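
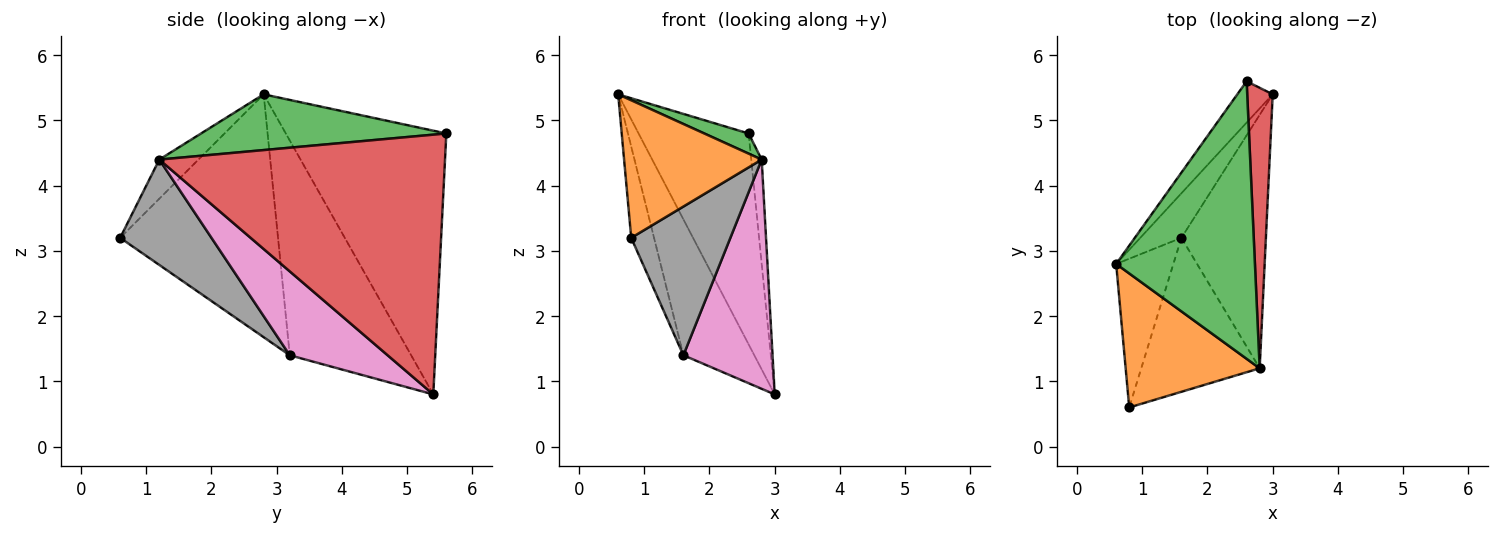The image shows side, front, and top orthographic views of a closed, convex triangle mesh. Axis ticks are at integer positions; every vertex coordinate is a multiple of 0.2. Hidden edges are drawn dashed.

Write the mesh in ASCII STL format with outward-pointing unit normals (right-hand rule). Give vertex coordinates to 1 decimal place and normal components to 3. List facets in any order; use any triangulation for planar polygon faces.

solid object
 facet normal -0.820 0.562 -0.110
  outer loop
   vertex 2.6 5.6 4.8
   vertex 3.0 5.4 0.8
   vertex 0.6 2.8 5.4
  endloop
 endfacet
 facet normal -0.200 -0.702 0.684
  outer loop
   vertex 2.8 1.2 4.4
   vertex 0.6 2.8 5.4
   vertex 0.8 0.6 3.2
  endloop
 endfacet
 facet normal 0.372 -0.067 0.926
  outer loop
   vertex 2.8 1.2 4.4
   vertex 2.6 5.6 4.8
   vertex 0.6 2.8 5.4
  endloop
 endfacet
 facet normal 0.995 0.036 0.098
  outer loop
   vertex 2.8 1.2 4.4
   vertex 3.0 5.4 0.8
   vertex 2.6 5.6 4.8
  endloop
 endfacet
 facet normal -0.852 0.498 -0.163
  outer loop
   vertex 1.6 3.2 1.4
   vertex 0.6 2.8 5.4
   vertex 3.0 5.4 0.8
  endloop
 endfacet
 facet normal -0.964 0.139 -0.227
  outer loop
   vertex 1.6 3.2 1.4
   vertex 0.8 0.6 3.2
   vertex 0.6 2.8 5.4
  endloop
 endfacet
 facet normal 0.593 -0.540 -0.597
  outer loop
   vertex 1.6 3.2 1.4
   vertex 3.0 5.4 0.8
   vertex 2.8 1.2 4.4
  endloop
 endfacet
 facet normal 0.539 -0.585 -0.606
  outer loop
   vertex 1.6 3.2 1.4
   vertex 2.8 1.2 4.4
   vertex 0.8 0.6 3.2
  endloop
 endfacet
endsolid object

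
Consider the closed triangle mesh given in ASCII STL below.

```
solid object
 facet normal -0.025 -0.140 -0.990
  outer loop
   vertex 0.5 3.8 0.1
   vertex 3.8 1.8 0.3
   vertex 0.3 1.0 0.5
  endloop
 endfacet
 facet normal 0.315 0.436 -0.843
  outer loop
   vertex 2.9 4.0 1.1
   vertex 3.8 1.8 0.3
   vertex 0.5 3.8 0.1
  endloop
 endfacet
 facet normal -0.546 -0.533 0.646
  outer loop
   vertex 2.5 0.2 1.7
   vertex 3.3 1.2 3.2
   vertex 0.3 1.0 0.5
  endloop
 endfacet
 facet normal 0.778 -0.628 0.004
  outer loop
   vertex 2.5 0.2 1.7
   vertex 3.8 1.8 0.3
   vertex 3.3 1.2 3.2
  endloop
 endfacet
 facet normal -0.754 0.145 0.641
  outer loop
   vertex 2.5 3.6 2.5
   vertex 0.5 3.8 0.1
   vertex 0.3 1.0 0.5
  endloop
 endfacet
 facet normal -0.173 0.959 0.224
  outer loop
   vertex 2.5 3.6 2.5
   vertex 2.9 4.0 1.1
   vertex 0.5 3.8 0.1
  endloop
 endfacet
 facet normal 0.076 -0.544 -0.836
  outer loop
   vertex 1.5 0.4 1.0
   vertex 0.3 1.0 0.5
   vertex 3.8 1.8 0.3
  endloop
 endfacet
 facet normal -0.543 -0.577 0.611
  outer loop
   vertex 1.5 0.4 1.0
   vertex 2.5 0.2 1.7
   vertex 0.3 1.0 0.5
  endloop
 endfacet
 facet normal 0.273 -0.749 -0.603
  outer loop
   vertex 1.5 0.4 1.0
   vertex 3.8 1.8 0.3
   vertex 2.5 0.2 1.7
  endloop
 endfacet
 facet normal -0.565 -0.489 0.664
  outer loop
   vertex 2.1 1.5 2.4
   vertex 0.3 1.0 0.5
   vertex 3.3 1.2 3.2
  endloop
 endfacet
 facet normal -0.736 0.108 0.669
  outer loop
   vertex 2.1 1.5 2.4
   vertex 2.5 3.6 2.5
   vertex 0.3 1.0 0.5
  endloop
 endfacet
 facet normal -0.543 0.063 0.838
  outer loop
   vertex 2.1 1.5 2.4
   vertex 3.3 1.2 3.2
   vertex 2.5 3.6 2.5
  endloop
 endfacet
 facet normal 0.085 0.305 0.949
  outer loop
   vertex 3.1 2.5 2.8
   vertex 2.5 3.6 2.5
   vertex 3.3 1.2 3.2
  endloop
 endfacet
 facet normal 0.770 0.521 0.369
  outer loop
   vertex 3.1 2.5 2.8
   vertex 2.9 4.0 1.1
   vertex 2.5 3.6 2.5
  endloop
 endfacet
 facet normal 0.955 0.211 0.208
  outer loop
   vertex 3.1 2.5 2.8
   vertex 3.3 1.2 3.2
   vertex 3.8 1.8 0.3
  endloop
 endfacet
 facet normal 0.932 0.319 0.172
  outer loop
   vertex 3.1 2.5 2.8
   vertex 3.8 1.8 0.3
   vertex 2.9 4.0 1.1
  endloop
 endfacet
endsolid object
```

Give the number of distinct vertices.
10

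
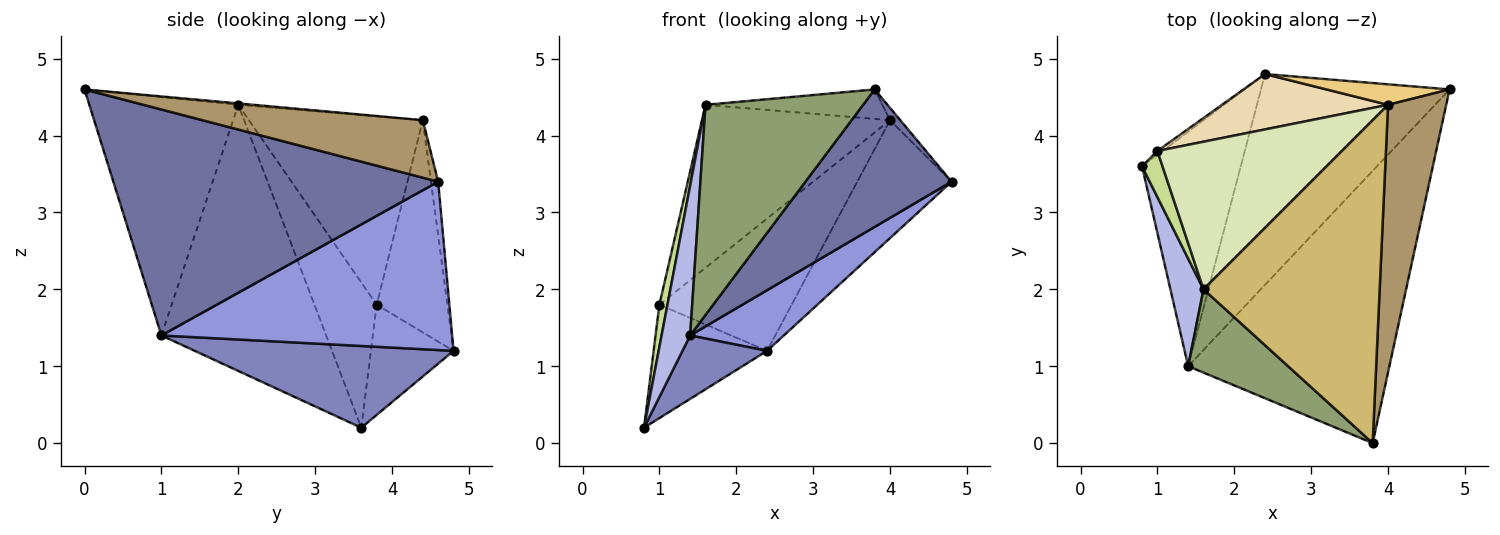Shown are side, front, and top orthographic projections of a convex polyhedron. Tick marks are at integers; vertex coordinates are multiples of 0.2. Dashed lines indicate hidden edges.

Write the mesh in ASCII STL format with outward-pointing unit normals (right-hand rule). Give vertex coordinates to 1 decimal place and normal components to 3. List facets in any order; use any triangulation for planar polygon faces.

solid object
 facet normal 0.708 -0.318 -0.630
  outer loop
   vertex 1.4 1.0 1.4
   vertex 4.8 4.6 3.4
   vertex 3.8 0.0 4.6
  endloop
 endfacet
 facet normal 0.624 -0.204 -0.754
  outer loop
   vertex 1.4 1.0 1.4
   vertex 0.8 3.6 0.2
   vertex 2.4 4.8 1.2
  endloop
 endfacet
 facet normal 0.651 -0.210 -0.729
  outer loop
   vertex 1.4 1.0 1.4
   vertex 2.4 4.8 1.2
   vertex 4.8 4.6 3.4
  endloop
 endfacet
 facet normal -0.978 -0.170 0.122
  outer loop
   vertex 1.4 1.0 1.4
   vertex 1.6 2.0 4.4
   vertex 0.8 3.6 0.2
  endloop
 endfacet
 facet normal -0.660 -0.698 0.277
  outer loop
   vertex 1.4 1.0 1.4
   vertex 3.8 0.0 4.6
   vertex 1.6 2.0 4.4
  endloop
 endfacet
 facet normal -0.589 0.808 -0.027
  outer loop
   vertex 1.0 3.8 1.8
   vertex 2.4 4.8 1.2
   vertex 0.8 3.6 0.2
  endloop
 endfacet
 facet normal -0.982 -0.127 0.139
  outer loop
   vertex 1.0 3.8 1.8
   vertex 0.8 3.6 0.2
   vertex 1.6 2.0 4.4
  endloop
 endfacet
 facet normal -0.565 0.611 0.554
  outer loop
   vertex 4.0 4.4 4.2
   vertex 1.0 3.8 1.8
   vertex 1.6 2.0 4.4
  endloop
 endfacet
 facet normal 0.703 0.033 0.711
  outer loop
   vertex 4.0 4.4 4.2
   vertex 3.8 0.0 4.6
   vertex 4.8 4.6 3.4
  endloop
 endfacet
 facet normal -0.008 0.091 0.996
  outer loop
   vertex 4.0 4.4 4.2
   vertex 1.6 2.0 4.4
   vertex 3.8 0.0 4.6
  endloop
 endfacet
 facet normal -0.075 0.982 0.171
  outer loop
   vertex 4.0 4.4 4.2
   vertex 4.8 4.6 3.4
   vertex 2.4 4.8 1.2
  endloop
 endfacet
 facet normal -0.442 0.827 0.346
  outer loop
   vertex 4.0 4.4 4.2
   vertex 2.4 4.8 1.2
   vertex 1.0 3.8 1.8
  endloop
 endfacet
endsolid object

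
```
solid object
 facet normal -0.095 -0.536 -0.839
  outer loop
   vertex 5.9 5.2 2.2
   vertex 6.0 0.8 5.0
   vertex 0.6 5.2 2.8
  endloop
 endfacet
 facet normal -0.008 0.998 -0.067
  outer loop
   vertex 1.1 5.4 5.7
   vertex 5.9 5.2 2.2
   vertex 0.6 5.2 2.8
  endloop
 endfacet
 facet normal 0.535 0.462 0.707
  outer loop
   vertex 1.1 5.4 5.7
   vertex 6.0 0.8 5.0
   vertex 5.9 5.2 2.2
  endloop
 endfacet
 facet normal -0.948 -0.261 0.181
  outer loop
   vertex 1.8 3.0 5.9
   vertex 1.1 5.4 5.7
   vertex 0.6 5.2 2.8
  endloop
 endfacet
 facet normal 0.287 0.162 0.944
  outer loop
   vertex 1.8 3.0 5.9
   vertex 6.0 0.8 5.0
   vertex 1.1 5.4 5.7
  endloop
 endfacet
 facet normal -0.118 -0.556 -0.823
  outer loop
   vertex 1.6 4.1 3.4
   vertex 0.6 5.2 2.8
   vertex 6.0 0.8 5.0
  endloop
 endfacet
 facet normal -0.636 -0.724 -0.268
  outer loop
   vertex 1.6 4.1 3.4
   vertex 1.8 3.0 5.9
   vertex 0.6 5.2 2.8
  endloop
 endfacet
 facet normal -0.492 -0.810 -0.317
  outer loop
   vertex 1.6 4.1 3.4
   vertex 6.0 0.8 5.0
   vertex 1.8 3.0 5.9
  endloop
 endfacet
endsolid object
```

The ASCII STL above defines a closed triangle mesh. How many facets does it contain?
8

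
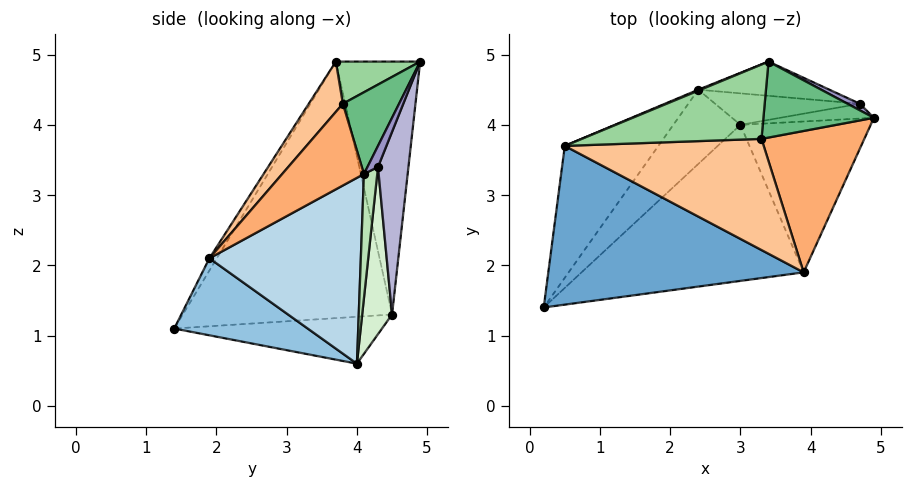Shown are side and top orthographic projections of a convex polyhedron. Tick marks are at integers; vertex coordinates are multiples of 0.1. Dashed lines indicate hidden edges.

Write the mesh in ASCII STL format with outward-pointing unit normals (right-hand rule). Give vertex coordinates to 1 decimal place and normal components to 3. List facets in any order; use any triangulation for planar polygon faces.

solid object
 facet normal -0.025 -0.854 0.519
  outer loop
   vertex 3.9 1.9 2.1
   vertex 0.5 3.7 4.9
   vertex 0.2 1.4 1.1
  endloop
 endfacet
 facet normal 0.289 -0.471 -0.833
  outer loop
   vertex 3.9 1.9 2.1
   vertex 0.2 1.4 1.1
   vertex 3.0 4.0 0.6
  endloop
 endfacet
 facet normal 0.817 -0.059 -0.573
  outer loop
   vertex 3.9 1.9 2.1
   vertex 3.0 4.0 0.6
   vertex 4.9 4.1 3.3
  endloop
 endfacet
 facet normal -0.774 0.567 -0.282
  outer loop
   vertex 2.4 4.5 1.3
   vertex 0.2 1.4 1.1
   vertex 0.5 3.7 4.9
  endloop
 endfacet
 facet normal -0.521 0.418 -0.745
  outer loop
   vertex 2.4 4.5 1.3
   vertex 3.0 4.0 0.6
   vertex 0.2 1.4 1.1
  endloop
 endfacet
 facet normal 0.507 -0.579 0.638
  outer loop
   vertex 3.3 3.8 4.3
   vertex 3.9 1.9 2.1
   vertex 4.9 4.1 3.3
  endloop
 endfacet
 facet normal 0.169 -0.723 0.670
  outer loop
   vertex 3.3 3.8 4.3
   vertex 0.5 3.7 4.9
   vertex 3.9 1.9 2.1
  endloop
 endfacet
 facet normal -0.382 0.924 0.004
  outer loop
   vertex 3.4 4.9 4.9
   vertex 2.4 4.5 1.3
   vertex 0.5 3.7 4.9
  endloop
 endfacet
 facet normal 0.534 -0.442 0.721
  outer loop
   vertex 3.4 4.9 4.9
   vertex 3.3 3.8 4.3
   vertex 4.9 4.1 3.3
  endloop
 endfacet
 facet normal 0.200 -0.483 0.852
  outer loop
   vertex 3.4 4.9 4.9
   vertex 0.5 3.7 4.9
   vertex 3.3 3.8 4.3
  endloop
 endfacet
 facet normal 0.537 0.740 -0.405
  outer loop
   vertex 4.7 4.3 3.4
   vertex 4.9 4.1 3.3
   vertex 3.0 4.0 0.6
  endloop
 endfacet
 facet normal 0.364 0.877 -0.315
  outer loop
   vertex 4.7 4.3 3.4
   vertex 3.0 4.0 0.6
   vertex 2.4 4.5 1.3
  endloop
 endfacet
 facet normal 0.737 0.522 0.430
  outer loop
   vertex 4.7 4.3 3.4
   vertex 3.4 4.9 4.9
   vertex 4.9 4.1 3.3
  endloop
 endfacet
 facet normal 0.241 0.955 -0.173
  outer loop
   vertex 4.7 4.3 3.4
   vertex 2.4 4.5 1.3
   vertex 3.4 4.9 4.9
  endloop
 endfacet
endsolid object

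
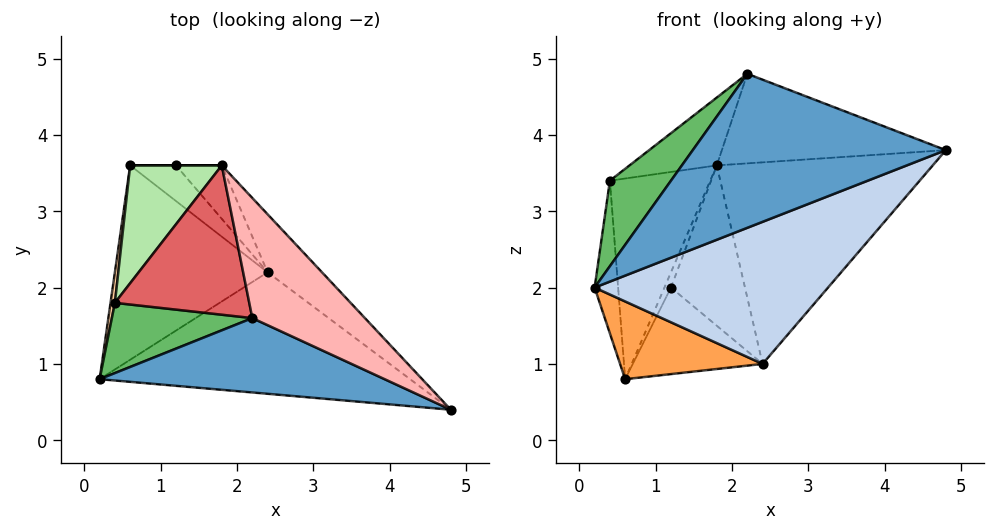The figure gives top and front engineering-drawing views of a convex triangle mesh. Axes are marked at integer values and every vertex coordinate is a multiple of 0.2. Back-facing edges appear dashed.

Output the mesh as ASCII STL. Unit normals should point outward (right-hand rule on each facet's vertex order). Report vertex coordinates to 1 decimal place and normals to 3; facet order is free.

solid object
 facet normal -0.241 -0.874 0.422
  outer loop
   vertex 2.2 1.6 4.8
   vertex 0.2 0.8 2.0
   vertex 4.8 0.4 3.8
  endloop
 endfacet
 facet normal 0.185 -0.747 -0.639
  outer loop
   vertex 2.4 2.2 1.0
   vertex 4.8 0.4 3.8
   vertex 0.2 0.8 2.0
  endloop
 endfacet
 facet normal -0.183 -0.365 -0.913
  outer loop
   vertex 2.4 2.2 1.0
   vertex 0.2 0.8 2.0
   vertex 0.6 3.6 0.8
  endloop
 endfacet
 facet normal -0.988 0.154 0.031
  outer loop
   vertex 0.4 1.8 3.4
   vertex 0.6 3.6 0.8
   vertex 0.2 0.8 2.0
  endloop
 endfacet
 facet normal -0.501 -0.669 0.549
  outer loop
   vertex 0.4 1.8 3.4
   vertex 0.2 0.8 2.0
   vertex 2.2 1.6 4.8
  endloop
 endfacet
 facet normal -0.763 0.557 0.327
  outer loop
   vertex 1.8 3.6 3.6
   vertex 0.6 3.6 0.8
   vertex 0.4 1.8 3.4
  endloop
 endfacet
 facet normal -0.552 0.345 0.759
  outer loop
   vertex 1.8 3.6 3.6
   vertex 0.4 1.8 3.4
   vertex 2.2 1.6 4.8
  endloop
 endfacet
 facet normal 0.504 0.516 0.692
  outer loop
   vertex 1.8 3.6 3.6
   vertex 2.2 1.6 4.8
   vertex 4.8 0.4 3.8
  endloop
 endfacet
 facet normal 0.722 0.665 -0.191
  outer loop
   vertex 1.8 3.6 3.6
   vertex 4.8 0.4 3.8
   vertex 2.4 2.2 1.0
  endloop
 endfacet
 facet normal 0.606 0.736 -0.303
  outer loop
   vertex 1.2 3.6 2.0
   vertex 2.4 2.2 1.0
   vertex 0.6 3.6 0.8
  endloop
 endfacet
 facet normal 0.000 1.000 0.000
  outer loop
   vertex 1.2 3.6 2.0
   vertex 0.6 3.6 0.8
   vertex 1.8 3.6 3.6
  endloop
 endfacet
 facet normal 0.645 0.725 -0.242
  outer loop
   vertex 1.2 3.6 2.0
   vertex 1.8 3.6 3.6
   vertex 2.4 2.2 1.0
  endloop
 endfacet
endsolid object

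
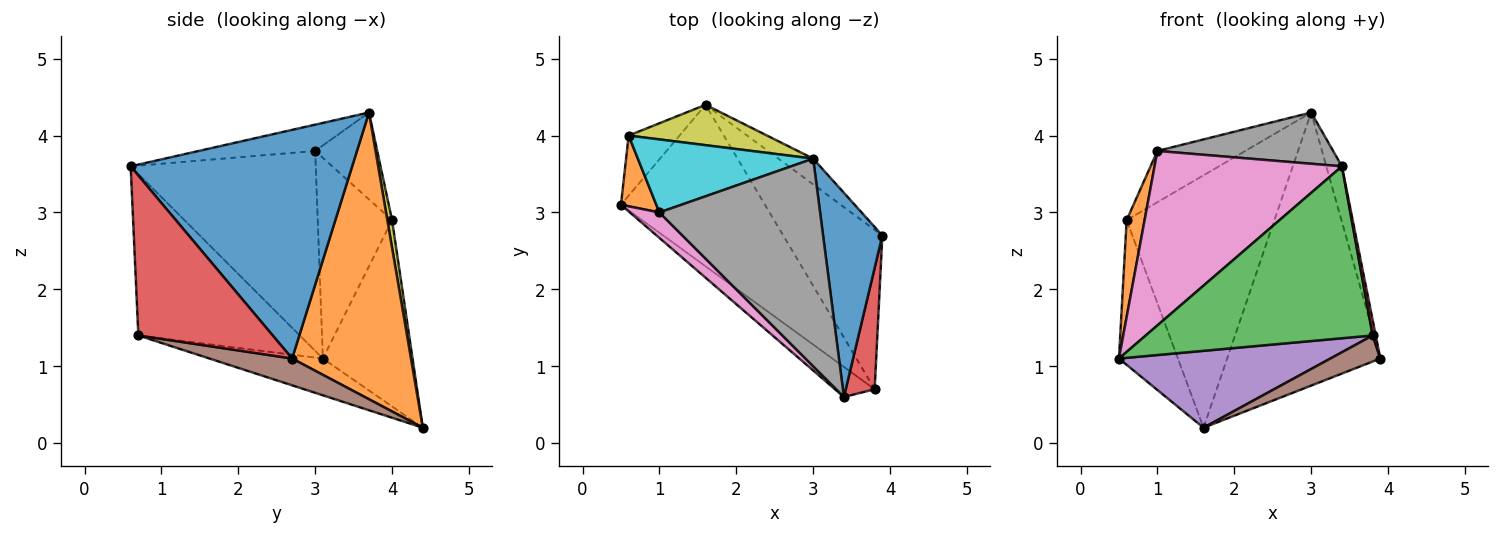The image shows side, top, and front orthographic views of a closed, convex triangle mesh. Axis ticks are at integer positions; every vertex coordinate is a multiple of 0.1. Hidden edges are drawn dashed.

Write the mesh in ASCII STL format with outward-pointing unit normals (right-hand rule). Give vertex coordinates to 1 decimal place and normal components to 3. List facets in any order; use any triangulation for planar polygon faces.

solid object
 facet normal 0.966 0.068 0.250
  outer loop
   vertex 3.0 3.7 4.3
   vertex 3.4 0.6 3.6
   vertex 3.9 2.7 1.1
  endloop
 endfacet
 facet normal 0.611 0.788 -0.074
  outer loop
   vertex 1.6 4.4 0.2
   vertex 3.0 3.7 4.3
   vertex 3.9 2.7 1.1
  endloop
 endfacet
 facet normal -0.574 -0.807 -0.141
  outer loop
   vertex 3.8 0.7 1.4
   vertex 3.4 0.6 3.6
   vertex 0.5 3.1 1.1
  endloop
 endfacet
 facet normal 0.984 -0.023 0.178
  outer loop
   vertex 3.8 0.7 1.4
   vertex 3.9 2.7 1.1
   vertex 3.4 0.6 3.6
  endloop
 endfacet
 facet normal -0.225 -0.419 -0.880
  outer loop
   vertex 3.8 0.7 1.4
   vertex 0.5 3.1 1.1
   vertex 1.6 4.4 0.2
  endloop
 endfacet
 facet normal 0.258 -0.156 -0.954
  outer loop
   vertex 3.8 0.7 1.4
   vertex 1.6 4.4 0.2
   vertex 3.9 2.7 1.1
  endloop
 endfacet
 facet normal -0.699 -0.708 0.103
  outer loop
   vertex 1.0 3.0 3.8
   vertex 0.5 3.1 1.1
   vertex 3.4 0.6 3.6
  endloop
 endfacet
 facet normal -0.157 -0.237 0.959
  outer loop
   vertex 1.0 3.0 3.8
   vertex 3.4 0.6 3.6
   vertex 3.0 3.7 4.3
  endloop
 endfacet
 facet normal 0.031 0.987 0.158
  outer loop
   vertex 0.6 4.0 2.9
   vertex 3.0 3.7 4.3
   vertex 1.6 4.4 0.2
  endloop
 endfacet
 facet normal -0.376 0.532 0.759
  outer loop
   vertex 0.6 4.0 2.9
   vertex 1.0 3.0 3.8
   vertex 3.0 3.7 4.3
  endloop
 endfacet
 facet normal -0.815 0.535 -0.222
  outer loop
   vertex 0.6 4.0 2.9
   vertex 1.6 4.4 0.2
   vertex 0.5 3.1 1.1
  endloop
 endfacet
 facet normal -0.958 -0.231 0.169
  outer loop
   vertex 0.6 4.0 2.9
   vertex 0.5 3.1 1.1
   vertex 1.0 3.0 3.8
  endloop
 endfacet
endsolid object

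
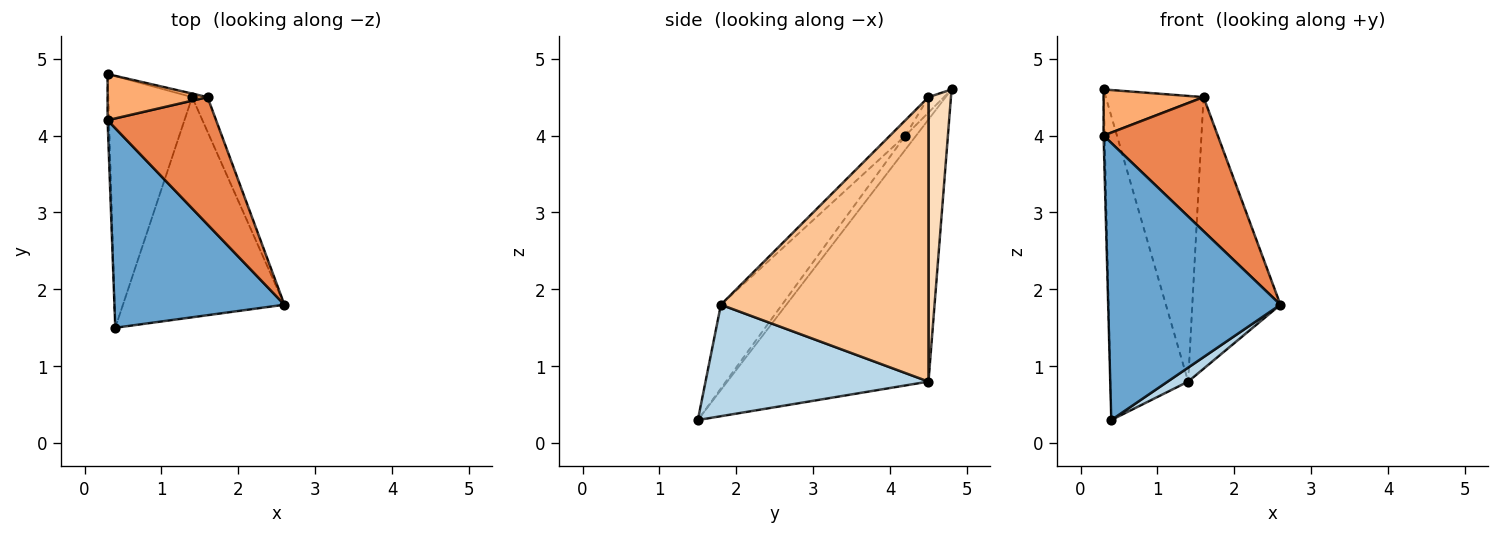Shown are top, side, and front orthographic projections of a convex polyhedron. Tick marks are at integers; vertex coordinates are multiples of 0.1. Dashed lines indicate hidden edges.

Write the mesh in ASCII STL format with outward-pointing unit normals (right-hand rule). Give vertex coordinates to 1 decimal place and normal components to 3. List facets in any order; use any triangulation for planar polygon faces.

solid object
 facet normal -0.277 -0.780 0.562
  outer loop
   vertex 0.4 1.5 0.3
   vertex 2.6 1.8 1.8
   vertex 0.3 4.2 4.0
  endloop
 endfacet
 facet normal -0.990 0.099 -0.099
  outer loop
   vertex 0.3 4.8 4.6
   vertex 0.4 1.5 0.3
   vertex 0.3 4.2 4.0
  endloop
 endfacet
 facet normal 0.567 -0.052 -0.822
  outer loop
   vertex 1.4 4.5 0.8
   vertex 2.6 1.8 1.8
   vertex 0.4 1.5 0.3
  endloop
 endfacet
 facet normal -0.894 0.346 -0.286
  outer loop
   vertex 1.4 4.5 0.8
   vertex 0.4 1.5 0.3
   vertex 0.3 4.8 4.6
  endloop
 endfacet
 facet normal -0.097 -0.722 0.686
  outer loop
   vertex 1.6 4.5 4.5
   vertex 0.3 4.2 4.0
   vertex 2.6 1.8 1.8
  endloop
 endfacet
 facet normal -0.108 -0.703 0.703
  outer loop
   vertex 1.6 4.5 4.5
   vertex 0.3 4.8 4.6
   vertex 0.3 4.2 4.0
  endloop
 endfacet
 facet normal 0.919 0.390 -0.050
  outer loop
   vertex 1.6 4.5 4.5
   vertex 2.6 1.8 1.8
   vertex 1.4 4.5 0.8
  endloop
 endfacet
 facet normal 0.224 0.975 -0.012
  outer loop
   vertex 1.6 4.5 4.5
   vertex 1.4 4.5 0.8
   vertex 0.3 4.8 4.6
  endloop
 endfacet
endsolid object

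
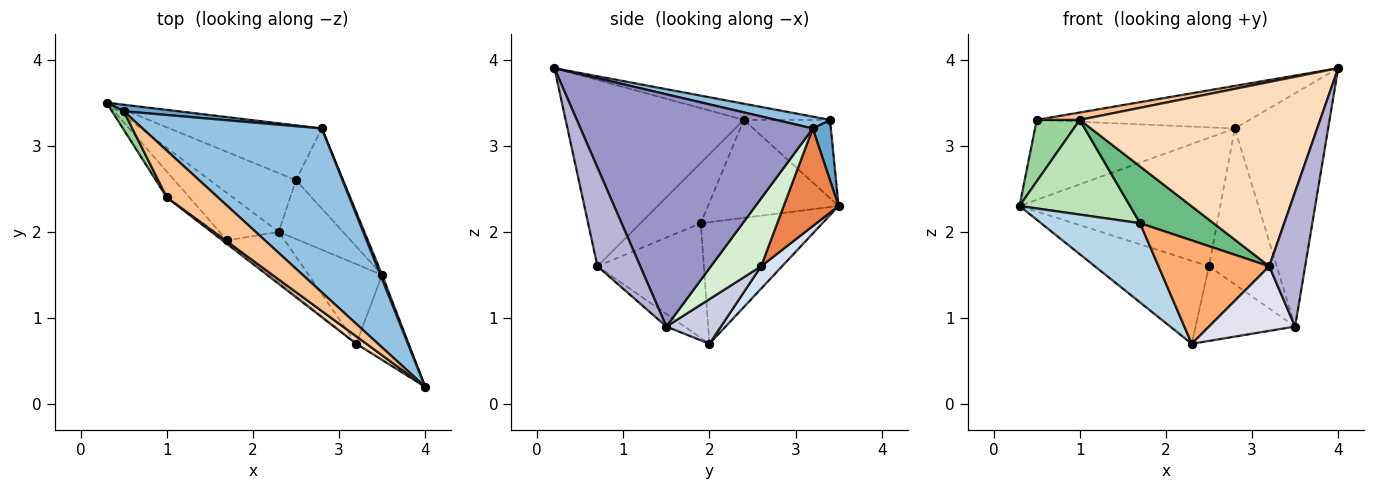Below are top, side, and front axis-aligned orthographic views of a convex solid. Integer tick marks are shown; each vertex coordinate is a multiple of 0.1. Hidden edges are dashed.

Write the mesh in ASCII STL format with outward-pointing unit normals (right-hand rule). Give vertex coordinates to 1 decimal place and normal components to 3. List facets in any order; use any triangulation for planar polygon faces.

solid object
 facet normal 0.090 0.993 0.081
  outer loop
   vertex 2.8 3.2 3.2
   vertex 0.3 3.5 2.3
   vertex 0.5 3.4 3.3
  endloop
 endfacet
 facet normal 0.064 0.251 0.966
  outer loop
   vertex 2.8 3.2 3.2
   vertex 0.5 3.4 3.3
   vertex 4.0 0.2 3.9
  endloop
 endfacet
 facet normal -0.726 -0.591 -0.353
  outer loop
   vertex 1.7 1.9 2.1
   vertex 0.3 3.5 2.3
   vertex 2.3 2.0 0.7
  endloop
 endfacet
 facet normal 0.149 0.807 -0.571
  outer loop
   vertex 2.5 2.6 1.6
   vertex 2.3 2.0 0.7
   vertex 0.3 3.5 2.3
  endloop
 endfacet
 facet normal 0.244 0.892 -0.380
  outer loop
   vertex 2.5 2.6 1.6
   vertex 0.3 3.5 2.3
   vertex 2.8 3.2 3.2
  endloop
 endfacet
 facet normal -0.654 -0.681 -0.329
  outer loop
   vertex 3.2 0.7 1.6
   vertex 1.7 1.9 2.1
   vertex 2.3 2.0 0.7
  endloop
 endfacet
 facet normal -0.298 -0.149 0.943
  outer loop
   vertex 1.0 2.4 3.3
   vertex 4.0 0.2 3.9
   vertex 0.5 3.4 3.3
  endloop
 endfacet
 facet normal -0.595 -0.803 0.033
  outer loop
   vertex 1.0 2.4 3.3
   vertex 3.2 0.7 1.6
   vertex 4.0 0.2 3.9
  endloop
 endfacet
 facet normal -0.634 -0.772 -0.048
  outer loop
   vertex 1.0 2.4 3.3
   vertex 1.7 1.9 2.1
   vertex 3.2 0.7 1.6
  endloop
 endfacet
 facet normal -0.886 -0.443 0.133
  outer loop
   vertex 1.0 2.4 3.3
   vertex 0.5 3.4 3.3
   vertex 0.3 3.5 2.3
  endloop
 endfacet
 facet normal -0.752 -0.636 -0.173
  outer loop
   vertex 1.0 2.4 3.3
   vertex 0.3 3.5 2.3
   vertex 1.7 1.9 2.1
  endloop
 endfacet
 facet normal 0.550 0.743 -0.382
  outer loop
   vertex 3.5 1.5 0.9
   vertex 2.5 2.6 1.6
   vertex 2.8 3.2 3.2
  endloop
 endfacet
 facet normal 0.928 0.373 0.007
  outer loop
   vertex 3.5 1.5 0.9
   vertex 2.8 3.2 3.2
   vertex 4.0 0.2 3.9
  endloop
 endfacet
 facet normal 0.710 -0.595 -0.376
  outer loop
   vertex 3.5 1.5 0.9
   vertex 4.0 0.2 3.9
   vertex 3.2 0.7 1.6
  endloop
 endfacet
 facet normal 0.395 0.721 -0.569
  outer loop
   vertex 3.5 1.5 0.9
   vertex 2.3 2.0 0.7
   vertex 2.5 2.6 1.6
  endloop
 endfacet
 facet normal -0.132 -0.624 -0.770
  outer loop
   vertex 3.5 1.5 0.9
   vertex 3.2 0.7 1.6
   vertex 2.3 2.0 0.7
  endloop
 endfacet
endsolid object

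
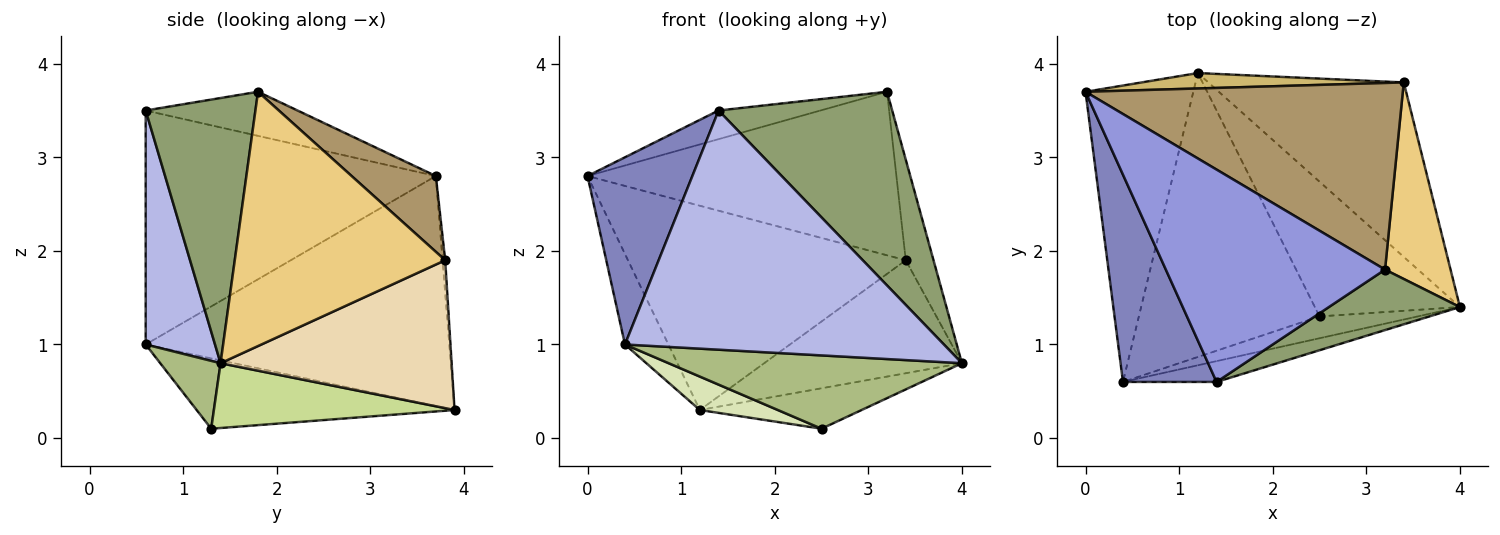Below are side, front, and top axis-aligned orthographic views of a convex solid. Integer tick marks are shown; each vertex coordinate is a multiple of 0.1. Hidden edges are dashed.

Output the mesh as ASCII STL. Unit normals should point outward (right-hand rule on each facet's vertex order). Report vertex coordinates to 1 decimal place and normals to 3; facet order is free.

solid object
 facet normal -0.898 0.128 -0.421
  outer loop
   vertex 1.2 3.9 0.3
   vertex 0.4 0.6 1.0
   vertex 0.0 3.7 2.8
  endloop
 endfacet
 facet normal -0.880 -0.318 0.352
  outer loop
   vertex 1.4 0.6 3.5
   vertex 0.0 3.7 2.8
   vertex 0.4 0.6 1.0
  endloop
 endfacet
 facet normal -0.195 0.131 0.972
  outer loop
   vertex 1.4 0.6 3.5
   vertex 3.2 1.8 3.7
   vertex 0.0 3.7 2.8
  endloop
 endfacet
 facet normal 0.212 -0.974 -0.085
  outer loop
   vertex 1.4 0.6 3.5
   vertex 0.4 0.6 1.0
   vertex 4.0 1.4 0.8
  endloop
 endfacet
 facet normal 0.517 -0.817 0.255
  outer loop
   vertex 1.4 0.6 3.5
   vertex 4.0 1.4 0.8
   vertex 3.2 1.8 3.7
  endloop
 endfacet
 facet normal 0.193 -0.940 -0.280
  outer loop
   vertex 2.5 1.3 0.1
   vertex 4.0 1.4 0.8
   vertex 0.4 0.6 1.0
  endloop
 endfacet
 facet normal 0.393 0.264 -0.881
  outer loop
   vertex 2.5 1.3 0.1
   vertex 1.2 3.9 0.3
   vertex 4.0 1.4 0.8
  endloop
 endfacet
 facet normal -0.361 -0.109 -0.926
  outer loop
   vertex 2.5 1.3 0.1
   vertex 0.4 0.6 1.0
   vertex 1.2 3.9 0.3
  endloop
 endfacet
 facet normal 0.177 0.649 0.740
  outer loop
   vertex 3.4 3.8 1.9
   vertex 0.0 3.7 2.8
   vertex 3.2 1.8 3.7
  endloop
 endfacet
 facet normal -0.009 0.997 0.075
  outer loop
   vertex 3.4 3.8 1.9
   vertex 1.2 3.9 0.3
   vertex 0.0 3.7 2.8
  endloop
 endfacet
 facet normal 0.961 0.127 0.248
  outer loop
   vertex 3.4 3.8 1.9
   vertex 3.2 1.8 3.7
   vertex 4.0 1.4 0.8
  endloop
 endfacet
 facet normal 0.536 0.459 -0.709
  outer loop
   vertex 3.4 3.8 1.9
   vertex 4.0 1.4 0.8
   vertex 1.2 3.9 0.3
  endloop
 endfacet
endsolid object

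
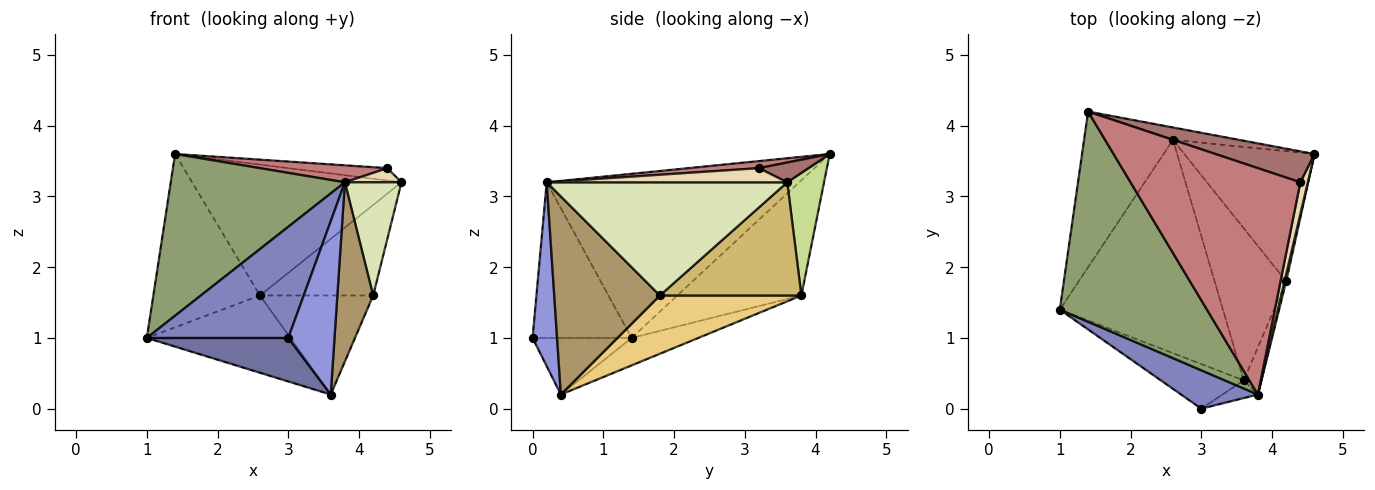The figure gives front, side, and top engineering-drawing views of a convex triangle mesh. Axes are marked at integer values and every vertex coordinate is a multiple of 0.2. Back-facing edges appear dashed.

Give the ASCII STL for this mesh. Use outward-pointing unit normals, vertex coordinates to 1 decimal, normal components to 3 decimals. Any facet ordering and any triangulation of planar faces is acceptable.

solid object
 facet normal -0.439 -0.627 -0.643
  outer loop
   vertex 3.6 0.4 0.2
   vertex 3.0 0.0 1.0
   vertex 1.0 1.4 1.0
  endloop
 endfacet
 facet normal -0.552 -0.788 0.272
  outer loop
   vertex 3.8 0.2 3.2
   vertex 1.0 1.4 1.0
   vertex 3.0 0.0 1.0
  endloop
 endfacet
 facet normal 0.467 -0.880 -0.090
  outer loop
   vertex 3.8 0.2 3.2
   vertex 3.0 0.0 1.0
   vertex 3.6 0.4 0.2
  endloop
 endfacet
 facet normal -0.156 0.336 -0.929
  outer loop
   vertex 2.6 3.8 1.6
   vertex 3.6 0.4 0.2
   vertex 1.0 1.4 1.0
  endloop
 endfacet
 facet normal -0.662 -0.457 0.594
  outer loop
   vertex 1.4 4.2 3.6
   vertex 1.0 1.4 1.0
   vertex 3.8 0.2 3.2
  endloop
 endfacet
 facet normal -0.654 0.563 -0.505
  outer loop
   vertex 1.4 4.2 3.6
   vertex 2.6 3.8 1.6
   vertex 1.0 1.4 1.0
  endloop
 endfacet
 facet normal 0.172 0.981 -0.093
  outer loop
   vertex 1.4 4.2 3.6
   vertex 4.6 3.6 3.2
   vertex 2.6 3.8 1.6
  endloop
 endfacet
 facet normal 0.973 -0.229 0.014
  outer loop
   vertex 4.2 1.8 1.6
   vertex 4.6 3.6 3.2
   vertex 3.8 0.2 3.2
  endloop
 endfacet
 facet normal 0.944 -0.320 -0.084
  outer loop
   vertex 4.2 1.8 1.6
   vertex 3.8 0.2 3.2
   vertex 3.6 0.4 0.2
  endloop
 endfacet
 facet normal 0.581 0.465 -0.668
  outer loop
   vertex 4.2 1.8 1.6
   vertex 2.6 3.8 1.6
   vertex 4.6 3.6 3.2
  endloop
 endfacet
 facet normal 0.563 0.451 -0.692
  outer loop
   vertex 4.2 1.8 1.6
   vertex 3.6 0.4 0.2
   vertex 2.6 3.8 1.6
  endloop
 endfacet
 facet normal 0.865 -0.204 0.458
  outer loop
   vertex 4.4 3.2 3.4
   vertex 3.8 0.2 3.2
   vertex 4.6 3.6 3.2
  endloop
 endfacet
 facet normal 0.183 0.365 0.913
  outer loop
   vertex 4.4 3.2 3.4
   vertex 4.6 3.6 3.2
   vertex 1.4 4.2 3.6
  endloop
 endfacet
 facet normal 0.042 -0.075 0.996
  outer loop
   vertex 4.4 3.2 3.4
   vertex 1.4 4.2 3.6
   vertex 3.8 0.2 3.2
  endloop
 endfacet
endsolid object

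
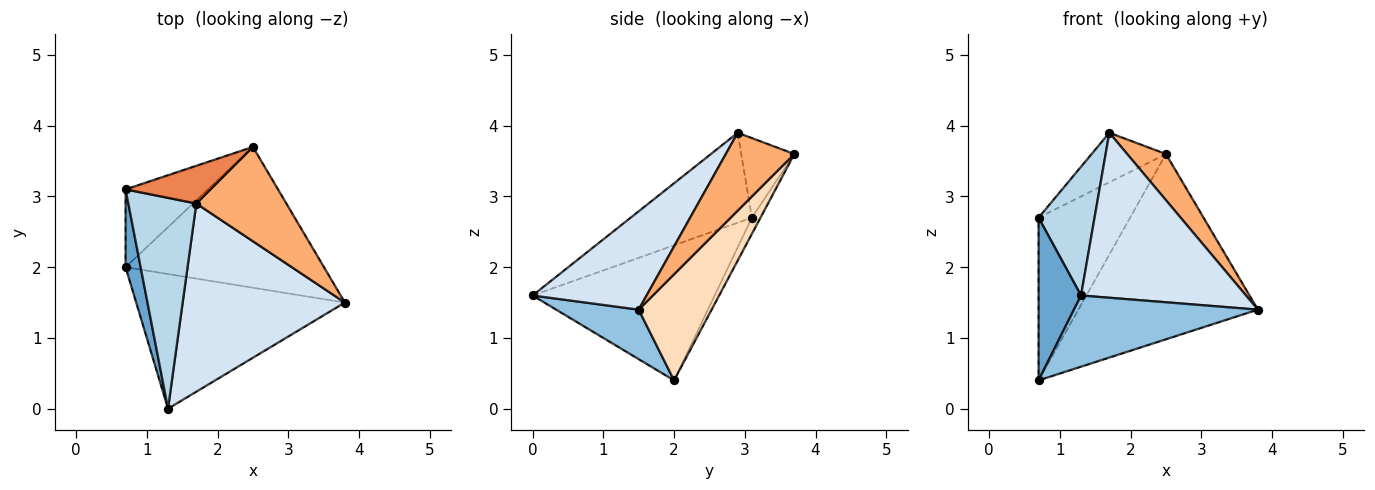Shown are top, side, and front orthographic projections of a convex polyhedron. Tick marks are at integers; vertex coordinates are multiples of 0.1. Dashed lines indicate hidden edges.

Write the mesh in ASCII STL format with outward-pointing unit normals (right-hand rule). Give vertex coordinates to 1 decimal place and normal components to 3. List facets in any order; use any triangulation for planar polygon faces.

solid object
 facet normal -0.968 -0.226 0.108
  outer loop
   vertex 0.7 2.0 0.4
   vertex 1.3 0.0 1.6
   vertex 0.7 3.1 2.7
  endloop
 endfacet
 facet normal 0.205 -0.458 -0.865
  outer loop
   vertex 0.7 2.0 0.4
   vertex 3.8 1.5 1.4
   vertex 1.3 0.0 1.6
  endloop
 endfacet
 facet normal -0.748 -0.346 0.566
  outer loop
   vertex 1.7 2.9 3.9
   vertex 0.7 3.1 2.7
   vertex 1.3 0.0 1.6
  endloop
 endfacet
 facet normal 0.415 -0.600 0.684
  outer loop
   vertex 1.7 2.9 3.9
   vertex 1.3 0.0 1.6
   vertex 3.8 1.5 1.4
  endloop
 endfacet
 facet normal -0.494 0.692 0.527
  outer loop
   vertex 2.5 3.7 3.6
   vertex 0.7 3.1 2.7
   vertex 1.7 2.9 3.9
  endloop
 endfacet
 facet normal 0.613 -0.347 0.710
  outer loop
   vertex 2.5 3.7 3.6
   vertex 1.7 2.9 3.9
   vertex 3.8 1.5 1.4
  endloop
 endfacet
 facet normal -0.085 0.899 -0.430
  outer loop
   vertex 2.5 3.7 3.6
   vertex 0.7 2.0 0.4
   vertex 0.7 3.1 2.7
  endloop
 endfacet
 facet normal 0.308 0.758 -0.576
  outer loop
   vertex 2.5 3.7 3.6
   vertex 3.8 1.5 1.4
   vertex 0.7 2.0 0.4
  endloop
 endfacet
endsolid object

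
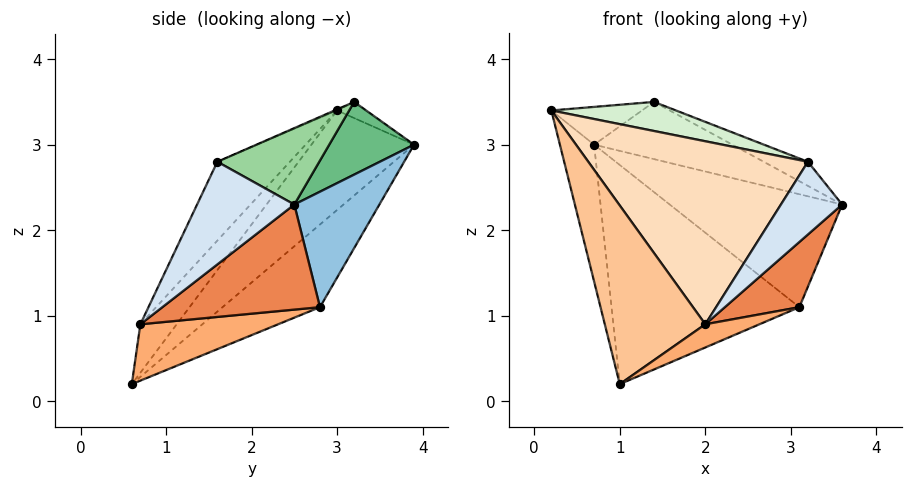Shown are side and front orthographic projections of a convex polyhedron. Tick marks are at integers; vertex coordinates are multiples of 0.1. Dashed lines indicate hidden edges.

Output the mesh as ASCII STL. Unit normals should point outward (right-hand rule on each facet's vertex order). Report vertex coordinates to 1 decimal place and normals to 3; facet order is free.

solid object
 facet normal -0.857 0.286 -0.429
  outer loop
   vertex 0.7 3.9 3.0
   vertex 1.0 0.6 0.2
   vertex 0.2 3.0 3.4
  endloop
 endfacet
 facet normal 0.442 0.896 0.040
  outer loop
   vertex 3.1 2.8 1.1
   vertex 0.7 3.9 3.0
   vertex 3.6 2.5 2.3
  endloop
 endfacet
 facet normal -0.310 0.598 -0.739
  outer loop
   vertex 3.1 2.8 1.1
   vertex 1.0 0.6 0.2
   vertex 0.7 3.9 3.0
  endloop
 endfacet
 facet normal 0.814 -0.513 -0.271
  outer loop
   vertex 2.0 0.7 0.9
   vertex 3.6 2.5 2.3
   vertex 3.2 1.6 2.8
  endloop
 endfacet
 facet normal 0.814 -0.385 -0.435
  outer loop
   vertex 2.0 0.7 0.9
   vertex 3.1 2.8 1.1
   vertex 3.6 2.5 2.3
  endloop
 endfacet
 facet normal 0.574 -0.226 -0.787
  outer loop
   vertex 2.0 0.7 0.9
   vertex 1.0 0.6 0.2
   vertex 3.1 2.8 1.1
  endloop
 endfacet
 facet normal -0.289 -0.799 0.527
  outer loop
   vertex 2.0 0.7 0.9
   vertex 0.2 3.0 3.4
   vertex 1.0 0.6 0.2
  endloop
 endfacet
 facet normal -0.263 -0.797 0.544
  outer loop
   vertex 2.0 0.7 0.9
   vertex 3.2 1.6 2.8
   vertex 0.2 3.0 3.4
  endloop
 endfacet
 facet normal 0.475 0.774 0.419
  outer loop
   vertex 1.4 3.2 3.5
   vertex 3.6 2.5 2.3
   vertex 0.7 3.9 3.0
  endloop
 endfacet
 facet normal 0.521 0.226 0.823
  outer loop
   vertex 1.4 3.2 3.5
   vertex 3.2 1.6 2.8
   vertex 3.6 2.5 2.3
  endloop
 endfacet
 facet normal -0.151 0.470 0.870
  outer loop
   vertex 1.4 3.2 3.5
   vertex 0.7 3.9 3.0
   vertex 0.2 3.0 3.4
  endloop
 endfacet
 facet normal -0.008 -0.408 0.913
  outer loop
   vertex 1.4 3.2 3.5
   vertex 0.2 3.0 3.4
   vertex 3.2 1.6 2.8
  endloop
 endfacet
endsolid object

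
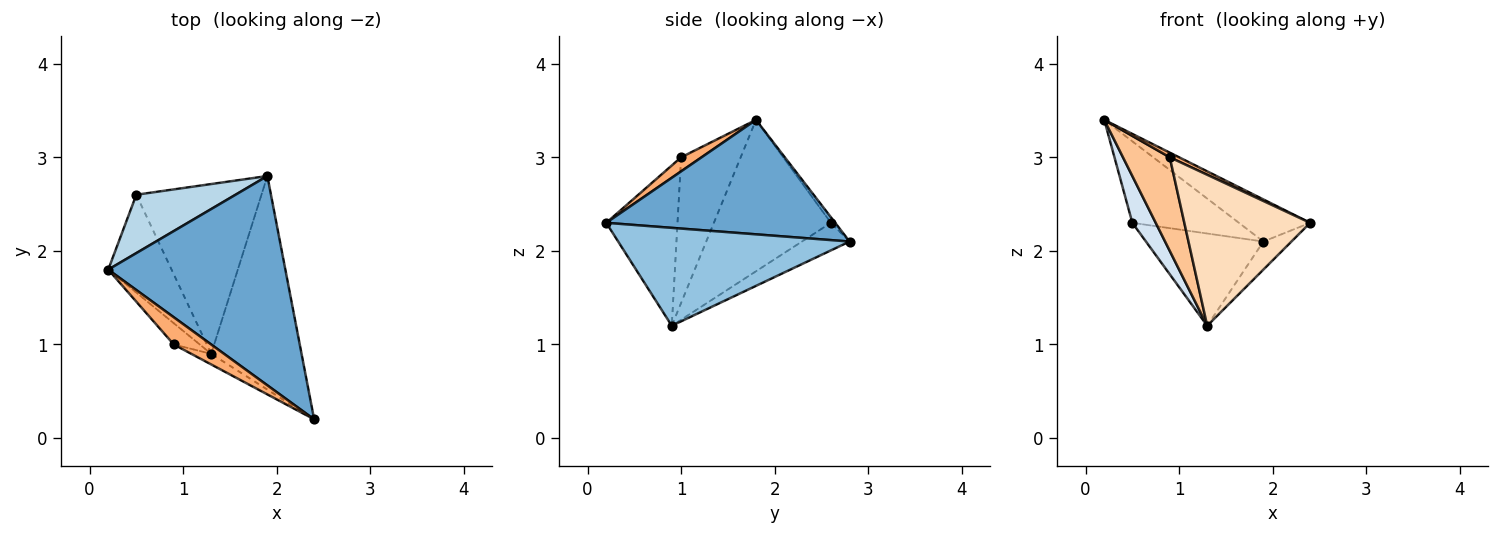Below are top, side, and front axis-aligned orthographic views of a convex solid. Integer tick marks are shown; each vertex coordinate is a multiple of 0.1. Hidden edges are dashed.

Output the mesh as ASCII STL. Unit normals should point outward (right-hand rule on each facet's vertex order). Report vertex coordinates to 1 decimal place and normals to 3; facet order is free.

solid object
 facet normal 0.535 0.167 0.828
  outer loop
   vertex 1.9 2.8 2.1
   vertex 0.2 1.8 3.4
   vertex 2.4 0.2 2.3
  endloop
 endfacet
 facet normal 0.732 0.089 -0.675
  outer loop
   vertex 1.3 0.9 1.2
   vertex 1.9 2.8 2.1
   vertex 2.4 0.2 2.3
  endloop
 endfacet
 facet normal -0.033 0.813 0.582
  outer loop
   vertex 0.5 2.6 2.3
   vertex 0.2 1.8 3.4
   vertex 1.9 2.8 2.1
  endloop
 endfacet
 facet normal -0.907 -0.181 -0.379
  outer loop
   vertex 0.5 2.6 2.3
   vertex 1.3 0.9 1.2
   vertex 0.2 1.8 3.4
  endloop
 endfacet
 facet normal -0.190 0.469 -0.863
  outer loop
   vertex 0.5 2.6 2.3
   vertex 1.9 2.8 2.1
   vertex 1.3 0.9 1.2
  endloop
 endfacet
 facet normal 0.347 -0.159 0.924
  outer loop
   vertex 0.9 1.0 3.0
   vertex 2.4 0.2 2.3
   vertex 0.2 1.8 3.4
  endloop
 endfacet
 facet normal -0.779 -0.612 -0.139
  outer loop
   vertex 0.9 1.0 3.0
   vertex 0.2 1.8 3.4
   vertex 1.3 0.9 1.2
  endloop
 endfacet
 facet normal -0.492 -0.869 -0.061
  outer loop
   vertex 0.9 1.0 3.0
   vertex 1.3 0.9 1.2
   vertex 2.4 0.2 2.3
  endloop
 endfacet
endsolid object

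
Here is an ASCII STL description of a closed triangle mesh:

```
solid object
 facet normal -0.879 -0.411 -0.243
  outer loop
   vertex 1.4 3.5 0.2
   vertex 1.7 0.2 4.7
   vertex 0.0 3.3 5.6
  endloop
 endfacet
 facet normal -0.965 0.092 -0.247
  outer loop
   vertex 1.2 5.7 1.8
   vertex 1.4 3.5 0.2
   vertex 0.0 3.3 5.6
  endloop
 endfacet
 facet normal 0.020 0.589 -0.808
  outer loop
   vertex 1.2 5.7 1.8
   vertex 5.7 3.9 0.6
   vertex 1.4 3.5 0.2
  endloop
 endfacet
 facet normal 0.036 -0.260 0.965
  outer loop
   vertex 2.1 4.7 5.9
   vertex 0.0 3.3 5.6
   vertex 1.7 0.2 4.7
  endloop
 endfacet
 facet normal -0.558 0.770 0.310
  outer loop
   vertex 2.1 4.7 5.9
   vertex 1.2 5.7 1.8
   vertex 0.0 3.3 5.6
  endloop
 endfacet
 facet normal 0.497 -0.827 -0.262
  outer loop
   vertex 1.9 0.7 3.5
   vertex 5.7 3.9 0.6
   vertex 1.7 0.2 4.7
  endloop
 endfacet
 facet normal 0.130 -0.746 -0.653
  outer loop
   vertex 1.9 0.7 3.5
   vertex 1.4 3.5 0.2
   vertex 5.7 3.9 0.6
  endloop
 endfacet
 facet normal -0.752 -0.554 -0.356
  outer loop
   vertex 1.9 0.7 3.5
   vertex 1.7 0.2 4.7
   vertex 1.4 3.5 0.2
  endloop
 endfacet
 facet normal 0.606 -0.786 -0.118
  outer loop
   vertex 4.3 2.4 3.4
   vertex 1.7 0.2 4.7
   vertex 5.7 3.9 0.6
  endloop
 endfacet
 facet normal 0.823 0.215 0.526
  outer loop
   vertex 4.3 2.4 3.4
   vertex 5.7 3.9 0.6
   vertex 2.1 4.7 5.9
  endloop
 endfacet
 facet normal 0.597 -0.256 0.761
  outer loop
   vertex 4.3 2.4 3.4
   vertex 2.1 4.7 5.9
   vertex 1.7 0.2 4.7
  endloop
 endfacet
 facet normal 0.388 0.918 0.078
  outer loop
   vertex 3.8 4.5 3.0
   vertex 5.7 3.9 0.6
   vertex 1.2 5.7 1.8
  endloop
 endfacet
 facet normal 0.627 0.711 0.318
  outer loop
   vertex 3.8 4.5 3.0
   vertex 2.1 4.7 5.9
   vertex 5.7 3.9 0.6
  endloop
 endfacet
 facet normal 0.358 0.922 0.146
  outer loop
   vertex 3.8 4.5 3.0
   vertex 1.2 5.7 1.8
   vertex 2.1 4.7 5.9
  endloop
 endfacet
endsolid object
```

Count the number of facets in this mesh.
14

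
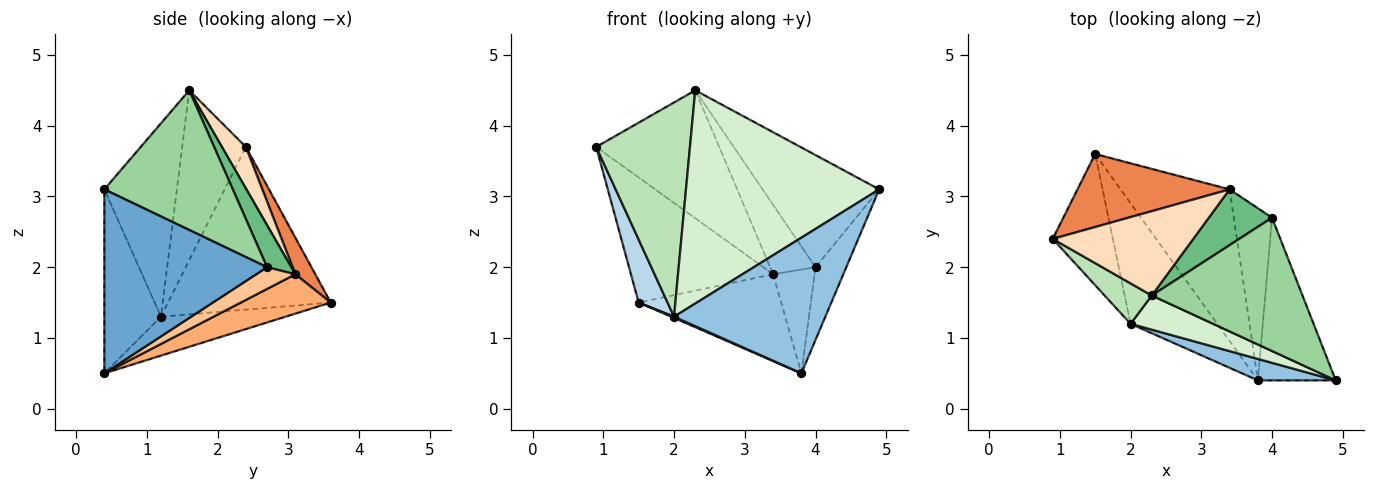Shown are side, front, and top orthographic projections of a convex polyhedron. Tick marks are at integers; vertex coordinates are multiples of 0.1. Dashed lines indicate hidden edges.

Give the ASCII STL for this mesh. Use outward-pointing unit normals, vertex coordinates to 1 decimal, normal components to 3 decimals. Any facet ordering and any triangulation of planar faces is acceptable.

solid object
 facet normal 0.907 0.171 -0.384
  outer loop
   vertex 4.0 2.7 2.0
   vertex 4.9 0.4 3.1
   vertex 3.8 0.4 0.5
  endloop
 endfacet
 facet normal -0.347 -0.926 0.147
  outer loop
   vertex 2.0 1.2 1.3
   vertex 3.8 0.4 0.5
   vertex 4.9 0.4 3.1
  endloop
 endfacet
 facet normal -0.925 -0.164 -0.342
  outer loop
   vertex 2.0 1.2 1.3
   vertex 0.9 2.4 3.7
   vertex 1.5 3.6 1.5
  endloop
 endfacet
 facet normal -0.410 -0.009 -0.912
  outer loop
   vertex 2.0 1.2 1.3
   vertex 1.5 3.6 1.5
   vertex 3.8 0.4 0.5
  endloop
 endfacet
 facet normal 0.120 0.857 0.500
  outer loop
   vertex 3.4 3.1 1.9
   vertex 1.5 3.6 1.5
   vertex 0.9 2.4 3.7
  endloop
 endfacet
 facet normal 0.299 0.474 -0.828
  outer loop
   vertex 3.4 3.1 1.9
   vertex 3.8 0.4 0.5
   vertex 1.5 3.6 1.5
  endloop
 endfacet
 facet normal 0.438 0.464 -0.770
  outer loop
   vertex 3.4 3.1 1.9
   vertex 4.0 2.7 2.0
   vertex 3.8 0.4 0.5
  endloop
 endfacet
 facet normal 0.160 0.824 0.543
  outer loop
   vertex 2.3 1.6 4.5
   vertex 3.4 3.1 1.9
   vertex 0.9 2.4 3.7
  endloop
 endfacet
 facet normal 0.384 0.720 0.578
  outer loop
   vertex 2.3 1.6 4.5
   vertex 4.0 2.7 2.0
   vertex 3.4 3.1 1.9
  endloop
 endfacet
 facet normal 0.578 0.525 0.624
  outer loop
   vertex 2.3 1.6 4.5
   vertex 4.9 0.4 3.1
   vertex 4.0 2.7 2.0
  endloop
 endfacet
 facet normal -0.555 -0.817 0.154
  outer loop
   vertex 2.3 1.6 4.5
   vertex 0.9 2.4 3.7
   vertex 2.0 1.2 1.3
  endloop
 endfacet
 facet normal -0.347 -0.926 0.148
  outer loop
   vertex 2.3 1.6 4.5
   vertex 2.0 1.2 1.3
   vertex 4.9 0.4 3.1
  endloop
 endfacet
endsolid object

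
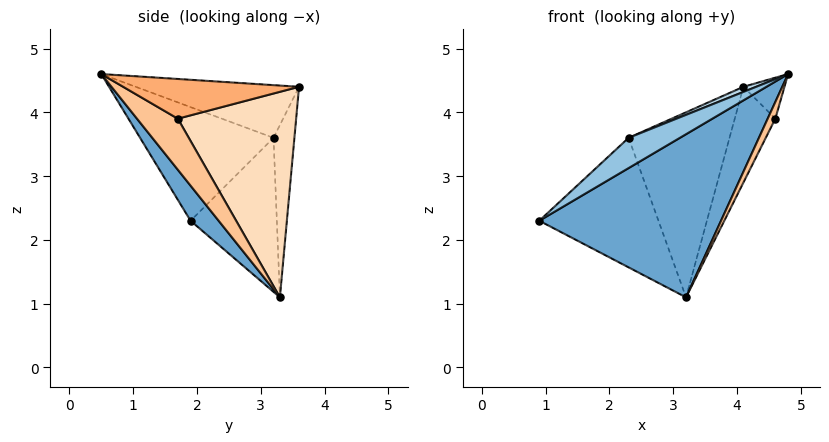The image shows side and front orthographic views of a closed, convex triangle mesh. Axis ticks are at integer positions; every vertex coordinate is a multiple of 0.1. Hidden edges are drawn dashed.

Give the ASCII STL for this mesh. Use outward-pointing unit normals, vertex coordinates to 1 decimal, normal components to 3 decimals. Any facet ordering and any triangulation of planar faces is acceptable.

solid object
 facet normal 0.116 -0.749 -0.652
  outer loop
   vertex 3.2 3.3 1.1
   vertex 4.8 0.5 4.6
   vertex 0.9 1.9 2.3
  endloop
 endfacet
 facet normal -0.552 -0.212 0.807
  outer loop
   vertex 2.3 3.2 3.6
   vertex 0.9 1.9 2.3
   vertex 4.8 0.5 4.6
  endloop
 endfacet
 facet normal -0.400 -0.031 0.916
  outer loop
   vertex 2.3 3.2 3.6
   vertex 4.8 0.5 4.6
   vertex 4.1 3.6 4.4
  endloop
 endfacet
 facet normal -0.577 0.797 -0.176
  outer loop
   vertex 2.3 3.2 3.6
   vertex 3.2 3.3 1.1
   vertex 0.9 1.9 2.3
  endloop
 endfacet
 facet normal -0.202 0.979 -0.034
  outer loop
   vertex 2.3 3.2 3.6
   vertex 4.1 3.6 4.4
   vertex 3.2 3.3 1.1
  endloop
 endfacet
 facet normal 0.968 0.226 0.110
  outer loop
   vertex 4.6 1.7 3.9
   vertex 4.1 3.6 4.4
   vertex 4.8 0.5 4.6
  endloop
 endfacet
 facet normal 0.844 -0.158 -0.512
  outer loop
   vertex 4.6 1.7 3.9
   vertex 4.8 0.5 4.6
   vertex 3.2 3.3 1.1
  endloop
 endfacet
 facet normal 0.909 0.312 -0.276
  outer loop
   vertex 4.6 1.7 3.9
   vertex 3.2 3.3 1.1
   vertex 4.1 3.6 4.4
  endloop
 endfacet
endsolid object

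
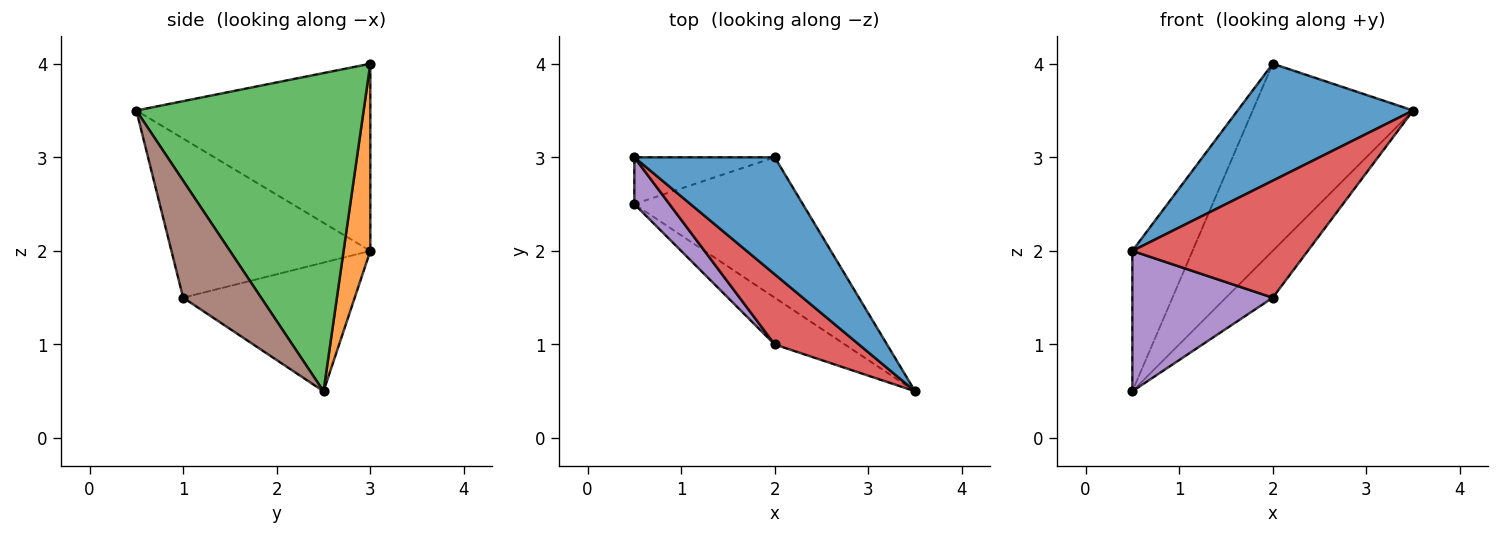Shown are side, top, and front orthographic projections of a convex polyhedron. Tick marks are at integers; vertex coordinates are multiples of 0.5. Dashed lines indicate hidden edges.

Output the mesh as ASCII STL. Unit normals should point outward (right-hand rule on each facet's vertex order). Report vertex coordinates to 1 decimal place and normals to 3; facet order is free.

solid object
 facet normal -0.686 -0.514 0.514
  outer loop
   vertex 2.0 3.0 4.0
   vertex 0.5 3.0 2.0
   vertex 3.5 0.5 3.5
  endloop
 endfacet
 facet normal 0.389 0.874 -0.291
  outer loop
   vertex 0.5 2.5 0.5
   vertex 0.5 3.0 2.0
   vertex 2.0 3.0 4.0
  endloop
 endfacet
 facet normal 0.750 0.529 -0.397
  outer loop
   vertex 0.5 2.5 0.5
   vertex 2.0 3.0 4.0
   vertex 3.5 0.5 3.5
  endloop
 endfacet
 facet normal -0.697 -0.615 0.369
  outer loop
   vertex 2.0 1.0 1.5
   vertex 3.5 0.5 3.5
   vertex 0.5 3.0 2.0
  endloop
 endfacet
 facet normal -0.757 -0.620 0.207
  outer loop
   vertex 2.0 1.0 1.5
   vertex 0.5 3.0 2.0
   vertex 0.5 2.5 0.5
  endloop
 endfacet
 facet normal 0.762 0.457 -0.457
  outer loop
   vertex 2.0 1.0 1.5
   vertex 0.5 2.5 0.5
   vertex 3.5 0.5 3.5
  endloop
 endfacet
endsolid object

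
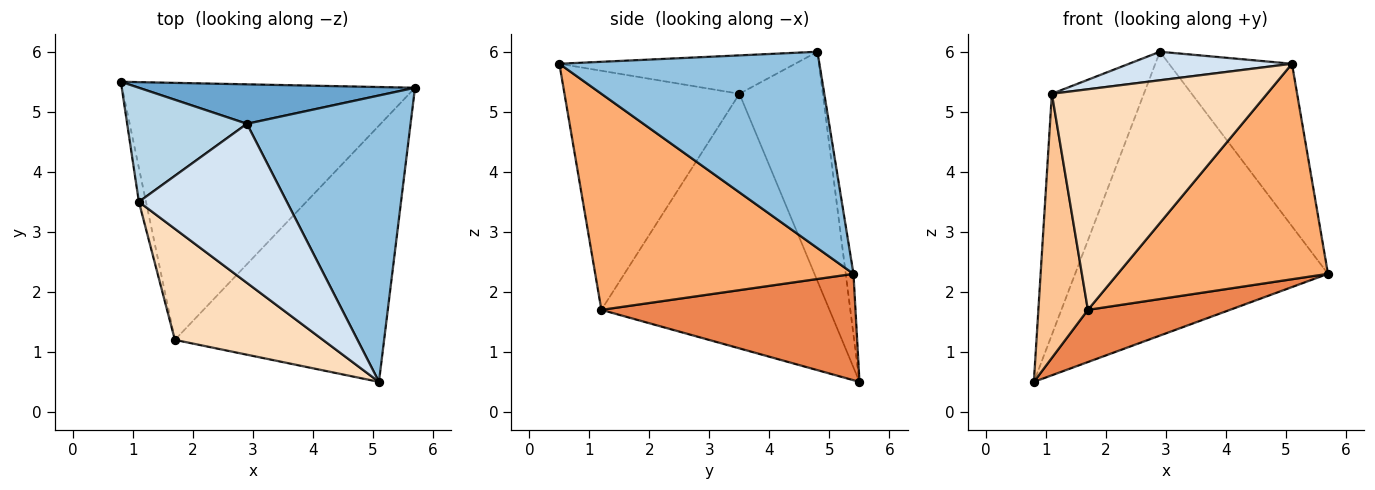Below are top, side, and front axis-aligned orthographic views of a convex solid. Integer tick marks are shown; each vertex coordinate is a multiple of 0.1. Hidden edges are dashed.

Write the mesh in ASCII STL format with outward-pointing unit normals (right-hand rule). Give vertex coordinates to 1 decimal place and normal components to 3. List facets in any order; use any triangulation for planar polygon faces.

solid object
 facet normal -0.030 0.990 0.138
  outer loop
   vertex 2.9 4.8 6.0
   vertex 5.7 5.4 2.3
   vertex 0.8 5.5 0.5
  endloop
 endfacet
 facet normal 0.722 0.341 0.602
  outer loop
   vertex 2.9 4.8 6.0
   vertex 5.1 0.5 5.8
   vertex 5.7 5.4 2.3
  endloop
 endfacet
 facet normal -0.634 0.699 0.331
  outer loop
   vertex 1.1 3.5 5.3
   vertex 2.9 4.8 6.0
   vertex 0.8 5.5 0.5
  endloop
 endfacet
 facet normal -0.247 -0.171 0.954
  outer loop
   vertex 1.1 3.5 5.3
   vertex 5.1 0.5 5.8
   vertex 2.9 4.8 6.0
  endloop
 endfacet
 facet normal 0.335 -0.187 -0.923
  outer loop
   vertex 1.7 1.2 1.7
   vertex 0.8 5.5 0.5
   vertex 5.7 5.4 2.3
  endloop
 endfacet
 facet normal 0.620 -0.505 -0.600
  outer loop
   vertex 1.7 1.2 1.7
   vertex 5.7 5.4 2.3
   vertex 5.1 0.5 5.8
  endloop
 endfacet
 facet normal -0.977 -0.212 -0.027
  outer loop
   vertex 1.7 1.2 1.7
   vertex 1.1 3.5 5.3
   vertex 0.8 5.5 0.5
  endloop
 endfacet
 facet normal -0.588 -0.723 0.364
  outer loop
   vertex 1.7 1.2 1.7
   vertex 5.1 0.5 5.8
   vertex 1.1 3.5 5.3
  endloop
 endfacet
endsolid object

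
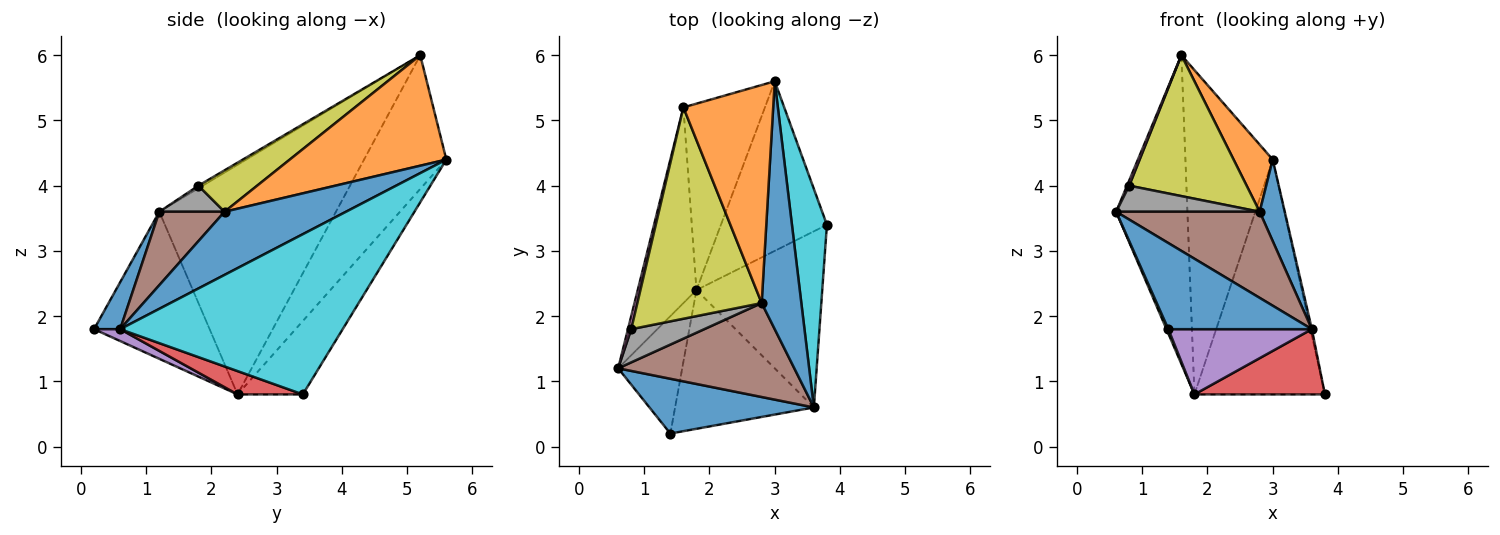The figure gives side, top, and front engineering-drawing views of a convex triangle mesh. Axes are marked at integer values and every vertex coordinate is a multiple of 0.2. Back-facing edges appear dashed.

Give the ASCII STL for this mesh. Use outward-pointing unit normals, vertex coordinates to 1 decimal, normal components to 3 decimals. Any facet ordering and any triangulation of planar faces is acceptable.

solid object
 facet normal 0.152 -0.834 0.531
  outer loop
   vertex 3.6 0.6 1.8
   vertex 0.6 1.2 3.6
   vertex 1.4 0.2 1.8
  endloop
 endfacet
 facet normal -0.902 0.364 -0.231
  outer loop
   vertex 1.8 2.4 0.8
   vertex 0.6 1.2 3.6
   vertex 1.6 5.2 6.0
  endloop
 endfacet
 facet normal -0.917 -0.015 -0.399
  outer loop
   vertex 1.8 2.4 0.8
   vertex 1.4 0.2 1.8
   vertex 0.6 1.2 3.6
  endloop
 endfacet
 facet normal 0.171 -0.342 -0.924
  outer loop
   vertex 1.8 2.4 0.8
   vertex 3.8 3.4 0.8
   vertex 3.6 0.6 1.8
  endloop
 endfacet
 facet normal 0.077 -0.424 -0.902
  outer loop
   vertex 1.8 2.4 0.8
   vertex 3.6 0.6 1.8
   vertex 1.4 0.2 1.8
  endloop
 endfacet
 facet normal 0.294 -0.646 0.705
  outer loop
   vertex 2.8 2.2 3.6
   vertex 0.6 1.2 3.6
   vertex 3.6 0.6 1.8
  endloop
 endfacet
 facet normal -0.596 -0.298 0.745
  outer loop
   vertex 0.8 1.8 4.0
   vertex 1.6 5.2 6.0
   vertex 0.6 1.2 3.6
  endloop
 endfacet
 facet normal 0.270 -0.595 0.757
  outer loop
   vertex 0.8 1.8 4.0
   vertex 0.6 1.2 3.6
   vertex 2.8 2.2 3.6
  endloop
 endfacet
 facet normal 0.267 -0.535 0.802
  outer loop
   vertex 0.8 1.8 4.0
   vertex 2.8 2.2 3.6
   vertex 1.6 5.2 6.0
  endloop
 endfacet
 facet normal 0.977 0.006 0.213
  outer loop
   vertex 3.0 5.6 4.4
   vertex 3.6 0.6 1.8
   vertex 3.8 3.4 0.8
  endloop
 endfacet
 facet normal 0.834 -0.172 0.524
  outer loop
   vertex 3.0 5.6 4.4
   vertex 2.8 2.2 3.6
   vertex 3.6 0.6 1.8
  endloop
 endfacet
 facet normal 0.762 -0.190 0.619
  outer loop
   vertex 3.0 5.6 4.4
   vertex 1.6 5.2 6.0
   vertex 2.8 2.2 3.6
  endloop
 endfacet
 facet normal -0.376 0.751 -0.543
  outer loop
   vertex 3.0 5.6 4.4
   vertex 3.8 3.4 0.8
   vertex 1.8 2.4 0.8
  endloop
 endfacet
 facet normal -0.633 0.671 -0.386
  outer loop
   vertex 3.0 5.6 4.4
   vertex 1.8 2.4 0.8
   vertex 1.6 5.2 6.0
  endloop
 endfacet
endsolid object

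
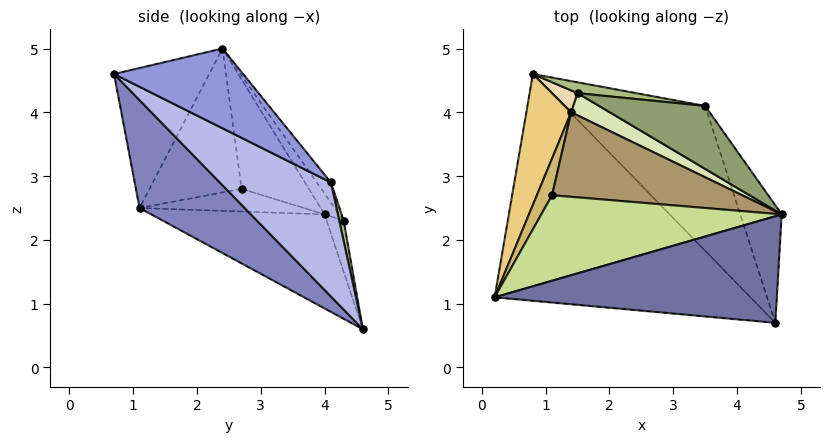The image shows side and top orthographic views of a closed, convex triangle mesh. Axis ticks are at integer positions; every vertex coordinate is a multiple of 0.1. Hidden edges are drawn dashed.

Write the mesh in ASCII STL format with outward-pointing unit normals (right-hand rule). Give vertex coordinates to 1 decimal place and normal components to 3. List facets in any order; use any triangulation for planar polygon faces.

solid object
 facet normal -0.437 -0.182 0.881
  outer loop
   vertex 4.6 0.7 4.6
   vertex 4.7 2.4 5.0
   vertex 0.2 1.1 2.5
  endloop
 endfacet
 facet normal 0.338 -0.493 -0.802
  outer loop
   vertex 4.6 0.7 4.6
   vertex 0.2 1.1 2.5
   vertex 0.8 4.6 0.6
  endloop
 endfacet
 facet normal 0.886 0.056 -0.461
  outer loop
   vertex 3.5 4.1 2.9
   vertex 4.7 2.4 5.0
   vertex 4.6 0.7 4.6
  endloop
 endfacet
 facet normal 0.618 -0.183 -0.765
  outer loop
   vertex 3.5 4.1 2.9
   vertex 4.6 0.7 4.6
   vertex 0.8 4.6 0.6
  endloop
 endfacet
 facet normal -0.127 0.734 0.667
  outer loop
   vertex 3.5 4.1 2.9
   vertex 1.5 4.3 2.3
   vertex 4.7 2.4 5.0
  endloop
 endfacet
 facet normal 0.053 0.987 0.152
  outer loop
   vertex 3.5 4.1 2.9
   vertex 0.8 4.6 0.6
   vertex 1.5 4.3 2.3
  endloop
 endfacet
 facet normal -0.509 0.127 0.851
  outer loop
   vertex 1.1 2.7 2.8
   vertex 0.2 1.1 2.5
   vertex 4.7 2.4 5.0
  endloop
 endfacet
 facet normal -0.432 0.412 0.802
  outer loop
   vertex 1.4 4.0 2.4
   vertex 4.7 2.4 5.0
   vertex 1.5 4.3 2.3
  endloop
 endfacet
 facet normal -0.465 0.357 0.810
  outer loop
   vertex 1.4 4.0 2.4
   vertex 1.1 2.7 2.8
   vertex 4.7 2.4 5.0
  endloop
 endfacet
 facet normal -0.781 0.341 0.523
  outer loop
   vertex 1.4 4.0 2.4
   vertex 0.2 1.1 2.5
   vertex 1.1 2.7 2.8
  endloop
 endfacet
 facet normal -0.841 0.362 0.401
  outer loop
   vertex 1.4 4.0 2.4
   vertex 0.8 4.6 0.6
   vertex 0.2 1.1 2.5
  endloop
 endfacet
 facet normal -0.816 0.408 0.408
  outer loop
   vertex 1.4 4.0 2.4
   vertex 1.5 4.3 2.3
   vertex 0.8 4.6 0.6
  endloop
 endfacet
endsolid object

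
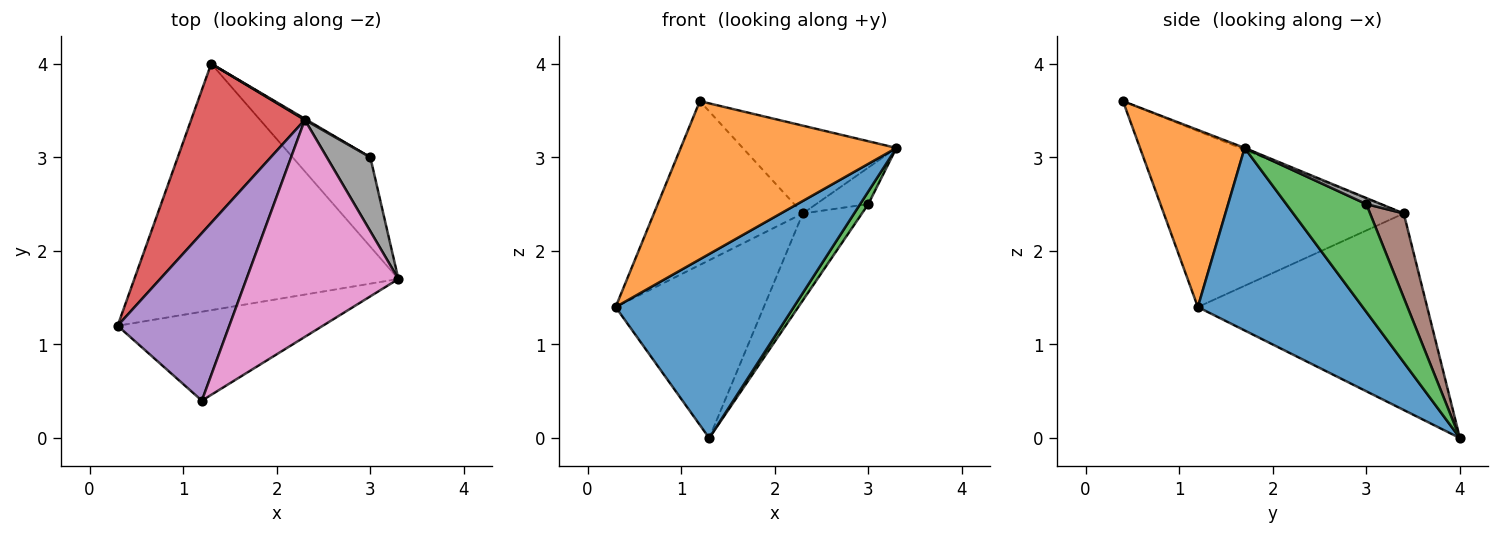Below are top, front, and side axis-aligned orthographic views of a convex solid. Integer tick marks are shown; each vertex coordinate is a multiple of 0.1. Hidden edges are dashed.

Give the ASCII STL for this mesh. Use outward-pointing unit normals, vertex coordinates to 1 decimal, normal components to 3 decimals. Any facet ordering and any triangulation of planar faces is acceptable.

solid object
 facet normal 0.484 -0.523 -0.701
  outer loop
   vertex 1.3 4.0 0.0
   vertex 3.3 1.7 3.1
   vertex 0.3 1.2 1.4
  endloop
 endfacet
 facet normal 0.390 -0.803 -0.451
  outer loop
   vertex 1.2 0.4 3.6
   vertex 0.3 1.2 1.4
   vertex 3.3 1.7 3.1
  endloop
 endfacet
 facet normal 0.808 -0.082 -0.583
  outer loop
   vertex 3.0 3.0 2.5
   vertex 3.3 1.7 3.1
   vertex 1.3 4.0 0.0
  endloop
 endfacet
 facet normal -0.755 0.488 0.437
  outer loop
   vertex 2.3 3.4 2.4
   vertex 1.3 4.0 0.0
   vertex 0.3 1.2 1.4
  endloop
 endfacet
 facet normal -0.748 0.464 0.475
  outer loop
   vertex 2.3 3.4 2.4
   vertex 0.3 1.2 1.4
   vertex 1.2 0.4 3.6
  endloop
 endfacet
 facet normal 0.495 0.869 0.011
  outer loop
   vertex 2.3 3.4 2.4
   vertex 3.0 3.0 2.5
   vertex 1.3 4.0 0.0
  endloop
 endfacet
 facet normal -0.011 0.375 0.927
  outer loop
   vertex 2.3 3.4 2.4
   vertex 1.2 0.4 3.6
   vertex 3.3 1.7 3.1
  endloop
 endfacet
 facet normal 0.124 0.439 0.890
  outer loop
   vertex 2.3 3.4 2.4
   vertex 3.3 1.7 3.1
   vertex 3.0 3.0 2.5
  endloop
 endfacet
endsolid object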